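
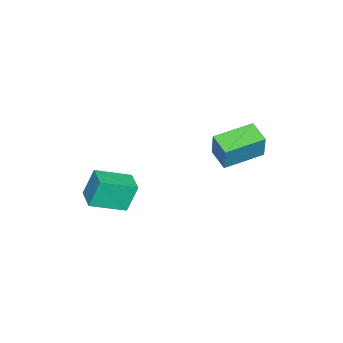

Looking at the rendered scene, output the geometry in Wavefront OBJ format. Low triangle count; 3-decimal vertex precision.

v 2.858 -5.162 0.232
v 2.504 -4.763 1.57
v 1.973 -3.795 -0.409
v 1.619 -3.396 0.928
v 3.801 -4.524 0.292
v 3.447 -4.125 1.629
v 2.916 -3.157 -0.35
v 2.562 -2.758 0.988
v -3.42 0.405 0.589
v -3.021 0.569 1.963
v -2.661 1.209 0.272
v -2.262 1.373 1.646
v -2.038 -0.993 0.354
v -1.639 -0.829 1.728
v -1.279 -0.189 0.037
v -0.88 -0.025 1.411
f 2 4 1
f 5 2 1
f 1 4 3
f 3 5 1
f 2 8 4
f 6 2 5
f 6 8 2
f 4 8 3
f 7 5 3
f 3 8 7
f 7 6 5
f 8 6 7
f 10 12 9
f 13 10 9
f 9 12 11
f 11 13 9
f 10 16 12
f 14 10 13
f 14 16 10
f 12 16 11
f 15 13 11
f 11 16 15
f 15 14 13
f 16 14 15



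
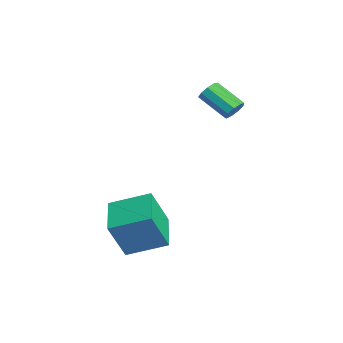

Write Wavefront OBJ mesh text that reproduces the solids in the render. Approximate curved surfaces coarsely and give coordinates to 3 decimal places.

v -2.158 1.465 1.764
v -1.924 1.644 2.229
v -2.887 0.793 3.041
v -3.122 0.615 2.576
v -2.207 1.871 2.131
v -3.171 1.021 2.943
v -2.467 1.909 1.862
v -3.431 1.059 2.674
v -2.583 1.739 1.547
v -3.546 0.889 2.359
v -2.5 1.441 1.334
v -3.463 0.591 2.146
v -2.257 1.154 1.321
v -3.22 0.304 2.133
v -1.968 1.013 1.516
v -2.931 0.162 2.328
v -1.768 1.083 1.827
v -2.731 0.233 2.639
v -1.751 1.332 2.108
v -2.714 0.482 2.92
v 0.325 -3.494 -3.059
v 0.587 -4.222 -1.389
v 0.812 -1.917 -2.447
v 1.073 -2.646 -0.777
v 2.027 -3.854 -3.483
v 2.288 -4.583 -1.813
v 2.513 -2.278 -2.871
v 2.775 -3.006 -1.201
f 2 1 5
f 2 5 3
f 3 5 6
f 3 6 4
f 5 1 7
f 5 7 6
f 6 7 8
f 6 8 4
f 7 1 9
f 7 9 8
f 8 9 10
f 8 10 4
f 9 1 11
f 9 11 10
f 10 11 12
f 10 12 4
f 11 1 13
f 11 13 12
f 12 13 14
f 12 14 4
f 13 1 15
f 13 15 14
f 14 15 16
f 14 16 4
f 15 1 17
f 15 17 16
f 16 17 18
f 16 18 4
f 17 1 19
f 17 19 18
f 18 19 20
f 18 20 4
f 19 1 2
f 19 2 20
f 20 2 3
f 20 3 4
f 22 24 21
f 25 22 21
f 21 24 23
f 23 25 21
f 22 28 24
f 26 22 25
f 26 28 22
f 24 28 23
f 27 25 23
f 23 28 27
f 27 26 25
f 28 26 27



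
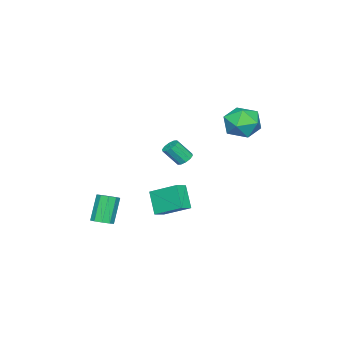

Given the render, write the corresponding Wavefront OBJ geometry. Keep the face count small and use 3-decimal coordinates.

v -3.197 -1.591 -3.261
v -2.448 -1.742 -2.963
v -3.223 0.093 -2.339
v -2.474 -0.059 -2.041
v -2.546 -0.881 -4.539
v -1.797 -1.033 -4.241
v -2.572 0.802 -3.617
v -1.823 0.651 -3.319
v -2.55 4.189 2.519
v -1.995 3.793 3.453
v -4.125 3.367 3.107
v -3.57 2.971 4.041
v -3.778 4.103 3.929
v -2.805 4.611 3.565
v -3.315 2.549 2.995
v -2.342 3.057 2.631
v -2.467 2.78 3.747
v -2.754 3.74 4.324
v -3.366 3.42 2.236
v -3.653 4.38 2.813
v -1.366 1.099 0.674
v -0.934 1.404 0.703
v -0.521 0.726 1.694
v -0.954 0.421 1.666
v -1.165 1.539 0.891
v -0.753 0.861 1.883
v -1.473 1.506 0.997
v -1.061 0.828 1.988
v -1.741 1.317 0.979
v -1.328 0.639 1.971
v -1.865 1.045 0.845
v -1.453 0.367 1.837
v -1.799 0.794 0.646
v -1.386 0.116 1.637
v -1.567 0.659 0.457
v -1.155 -0.019 1.449
v -1.259 0.692 0.352
v -0.847 0.014 1.343
v -0.992 0.881 0.369
v -0.579 0.203 1.361
v -0.867 1.153 0.503
v -0.455 0.475 1.495
v 0.566 -2.887 -4.235
v 1.134 -3.008 -3.942
v 0.302 -3.114 -2.372
v -0.266 -2.993 -2.665
v 1.058 -2.57 -3.953
v 0.226 -2.676 -2.383
v 0.753 -2.28 -4.095
v -0.079 -2.386 -2.525
v 0.36 -2.275 -4.303
v -0.472 -2.38 -2.733
v 0.063 -2.556 -4.479
v -0.769 -2.661 -2.909
v 0.002 -2.992 -4.541
v -0.83 -3.097 -2.971
v 0.205 -3.379 -4.459
v -0.627 -3.484 -2.889
v 0.576 -3.536 -4.273
v -0.255 -3.642 -2.703
v 0.943 -3.39 -4.069
v 0.111 -3.495 -2.499
f 2 4 1
f 5 2 1
f 1 4 3
f 3 5 1
f 2 8 4
f 6 2 5
f 6 8 2
f 4 8 3
f 7 5 3
f 3 8 7
f 7 6 5
f 8 6 7
f 9 20 14
f 9 14 10
f 9 10 16
f 9 16 19
f 9 19 20
f 10 14 18
f 14 20 13
f 20 19 11
f 19 16 15
f 16 10 17
f 12 18 13
f 12 13 11
f 12 11 15
f 12 15 17
f 12 17 18
f 13 18 14
f 11 13 20
f 15 11 19
f 17 15 16
f 18 17 10
f 22 21 25
f 22 25 23
f 23 25 26
f 23 26 24
f 25 21 27
f 25 27 26
f 26 27 28
f 26 28 24
f 27 21 29
f 27 29 28
f 28 29 30
f 28 30 24
f 29 21 31
f 29 31 30
f 30 31 32
f 30 32 24
f 31 21 33
f 31 33 32
f 32 33 34
f 32 34 24
f 33 21 35
f 33 35 34
f 34 35 36
f 34 36 24
f 35 21 37
f 35 37 36
f 36 37 38
f 36 38 24
f 37 21 39
f 37 39 38
f 38 39 40
f 38 40 24
f 39 21 41
f 39 41 40
f 40 41 42
f 40 42 24
f 41 21 22
f 41 22 42
f 42 22 23
f 42 23 24
f 44 43 47
f 44 47 45
f 45 47 48
f 45 48 46
f 47 43 49
f 47 49 48
f 48 49 50
f 48 50 46
f 49 43 51
f 49 51 50
f 50 51 52
f 50 52 46
f 51 43 53
f 51 53 52
f 52 53 54
f 52 54 46
f 53 43 55
f 53 55 54
f 54 55 56
f 54 56 46
f 55 43 57
f 55 57 56
f 56 57 58
f 56 58 46
f 57 43 59
f 57 59 58
f 58 59 60
f 58 60 46
f 59 43 61
f 59 61 60
f 60 61 62
f 60 62 46
f 61 43 44
f 61 44 62
f 62 44 45
f 62 45 46



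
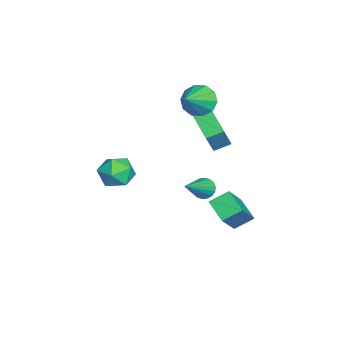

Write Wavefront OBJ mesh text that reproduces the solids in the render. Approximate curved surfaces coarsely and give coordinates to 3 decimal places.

v -3.554 0.796 -3.513
v -3.214 0.774 -3.958
v -1.966 0.084 -2.267
v -3.178 1.005 -3.872
v -3.216 1.195 -3.715
v -3.321 1.306 -3.518
v -3.472 1.315 -3.32
v -3.639 1.222 -3.16
v -3.79 1.045 -3.07
v -3.893 0.818 -3.068
v -3.929 0.587 -3.154
v -3.891 0.397 -3.311
v -3.786 0.287 -3.508
v -3.635 0.277 -3.706
v -3.468 0.37 -3.866
v -3.318 0.547 -3.956
v -3.454 0.565 2.161
v -3.08 0.29 1.461
v -2.246 0.075 2.999
v -2.934 0.782 1.538
v -2.987 1.191 1.853
v -3.218 1.361 2.286
v -3.54 1.227 2.671
v -3.829 0.839 2.861
v -3.974 0.347 2.783
v -3.921 -0.062 2.468
v -3.69 -0.232 2.036
v -3.368 -0.097 1.651
v 0.573 2.35 -2.923
v -0.262 1.75 -2.408
v 0.303 3.151 -2.428
v -0.533 2.551 -1.913
v 1.713 1.909 -1.587
v 0.877 1.309 -1.072
v 1.442 2.71 -1.092
v 0.607 2.11 -0.577
v -1.233 -2.105 -0.732
v -0.745 -2.849 -0.895
v -2.315 -2.631 -1.565
v -1.827 -3.375 -1.728
v -2.16 -3.224 -0.9
v -1.491 -2.899 -0.386
v -1.569 -2.581 -2.074
v -0.9 -2.256 -1.56
v -0.953 -3.143 -1.724
v -1.318 -3.541 -0.999
v -1.742 -1.939 -1.461
v -2.107 -2.337 -0.736
v -2.574 1.268 -0.362
v -3.786 0.641 0.158
v -2.822 1.999 -0.059
v -4.034 1.373 0.461
v -1.906 0.987 0.859
v -3.118 0.361 1.379
v -2.154 1.719 1.162
v -3.366 1.092 1.682
f 2 1 4
f 2 4 3
f 4 1 5
f 4 5 3
f 5 1 6
f 5 6 3
f 6 1 7
f 6 7 3
f 7 1 8
f 7 8 3
f 8 1 9
f 8 9 3
f 9 1 10
f 9 10 3
f 10 1 11
f 10 11 3
f 11 1 12
f 11 12 3
f 12 1 13
f 12 13 3
f 13 1 14
f 13 14 3
f 14 1 15
f 14 15 3
f 15 1 16
f 15 16 3
f 16 1 2
f 16 2 3
f 18 17 20
f 18 20 19
f 20 17 21
f 20 21 19
f 21 17 22
f 21 22 19
f 22 17 23
f 22 23 19
f 23 17 24
f 23 24 19
f 24 17 25
f 24 25 19
f 25 17 26
f 25 26 19
f 26 17 27
f 26 27 19
f 27 17 28
f 27 28 19
f 28 17 18
f 28 18 19
f 30 32 29
f 33 30 29
f 29 32 31
f 31 33 29
f 30 36 32
f 34 30 33
f 34 36 30
f 32 36 31
f 35 33 31
f 31 36 35
f 35 34 33
f 36 34 35
f 37 48 42
f 37 42 38
f 37 38 44
f 37 44 47
f 37 47 48
f 38 42 46
f 42 48 41
f 48 47 39
f 47 44 43
f 44 38 45
f 40 46 41
f 40 41 39
f 40 39 43
f 40 43 45
f 40 45 46
f 41 46 42
f 39 41 48
f 43 39 47
f 45 43 44
f 46 45 38
f 50 52 49
f 53 50 49
f 49 52 51
f 51 53 49
f 50 56 52
f 54 50 53
f 54 56 50
f 52 56 51
f 55 53 51
f 51 56 55
f 55 54 53
f 56 54 55



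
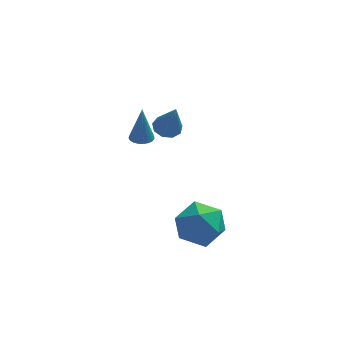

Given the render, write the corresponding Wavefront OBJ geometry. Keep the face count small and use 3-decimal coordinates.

v -0.243 2.161 1.727
v 0.036 2.634 1.693
v -0.197 2.259 3.493
v -0.181 2.706 1.695
v -0.409 2.685 1.702
v -0.608 2.572 1.713
v -0.743 2.389 1.727
v -0.793 2.166 1.741
v -0.747 1.942 1.752
v -0.614 1.756 1.759
v -0.416 1.64 1.76
v -0.189 1.614 1.756
v 0.029 1.683 1.746
v 0.2 1.834 1.733
v 0.294 2.042 1.719
v 0.296 2.27 1.707
v 0.204 2.48 1.697
v 1.94 1.001 -1.711
v 2.665 1.332 -2.675
v 1.595 -0.792 -2.585
v 2.32 -0.461 -3.549
v 2.83 -0.67 -2.426
v 3.043 0.438 -1.886
v 1.217 0.102 -3.374
v 1.43 1.21 -2.834
v 2.218 0.776 -3.703
v 3.215 0.299 -3.117
v 1.045 0.241 -2.143
v 2.042 -0.236 -1.557
v 0.973 3.981 0.946
v 1.433 4.47 1.053
v 1.307 3.299 2.634
v 1.013 4.613 1.194
v 0.575 4.46 1.219
v 0.322 4.083 1.117
v 0.374 3.658 0.935
v 0.706 3.384 0.758
v 1.163 3.389 0.67
v 1.531 3.671 0.711
v 1.637 4.098 0.862
f 2 1 4
f 2 4 3
f 4 1 5
f 4 5 3
f 5 1 6
f 5 6 3
f 6 1 7
f 6 7 3
f 7 1 8
f 7 8 3
f 8 1 9
f 8 9 3
f 9 1 10
f 9 10 3
f 10 1 11
f 10 11 3
f 11 1 12
f 11 12 3
f 12 1 13
f 12 13 3
f 13 1 14
f 13 14 3
f 14 1 15
f 14 15 3
f 15 1 16
f 15 16 3
f 16 1 17
f 16 17 3
f 17 1 2
f 17 2 3
f 18 29 23
f 18 23 19
f 18 19 25
f 18 25 28
f 18 28 29
f 19 23 27
f 23 29 22
f 29 28 20
f 28 25 24
f 25 19 26
f 21 27 22
f 21 22 20
f 21 20 24
f 21 24 26
f 21 26 27
f 22 27 23
f 20 22 29
f 24 20 28
f 26 24 25
f 27 26 19
f 31 30 33
f 31 33 32
f 33 30 34
f 33 34 32
f 34 30 35
f 34 35 32
f 35 30 36
f 35 36 32
f 36 30 37
f 36 37 32
f 37 30 38
f 37 38 32
f 38 30 39
f 38 39 32
f 39 30 40
f 39 40 32
f 40 30 31
f 40 31 32



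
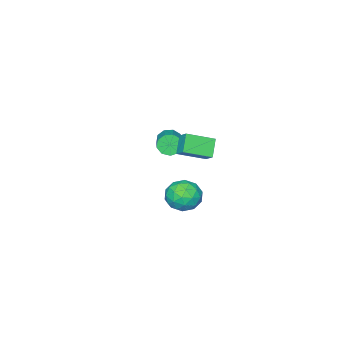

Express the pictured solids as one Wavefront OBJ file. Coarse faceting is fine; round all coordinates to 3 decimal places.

v -4.582 -3.485 0.865
v -4.115 -3.648 0.328
v -2.711 -2.298 1.138
v -3.178 -2.135 1.675
v -4.405 -3.265 0.192
v -3.001 -1.915 1.002
v -4.778 -2.985 0.371
v -3.374 -1.634 1.181
v -5.059 -2.939 0.781
v -3.655 -1.588 1.591
v -5.117 -3.149 1.231
v -3.713 -1.798 2.041
v -4.924 -3.516 1.509
v -3.52 -2.165 2.319
v -4.572 -3.869 1.486
v -3.168 -2.518 2.296
v -4.224 -4.042 1.173
v -2.82 -2.691 1.983
v -4.044 -3.955 0.715
v -2.64 -2.604 1.525
v 1.923 4.721 3.138
v 2.823 4.313 3.394
v 1.437 3.267 2.526
v 2.337 2.859 2.782
v 1.676 3.132 3.509
v 1.976 4.03 3.887
v 2.284 3.55 2.033
v 2.584 4.448 2.411
v 3.046 3.589 2.71
v 2.669 3.331 3.623
v 1.591 4.249 2.297
v 1.214 3.991 3.21
v 2.416 4.644 3.32
v 1.844 2.936 2.6
v 1.456 3.096 3.028
v 1.984 2.856 3.178
v 1.918 4.478 3.61
v 2.446 4.239 3.76
v 1.772 3.544 3.828
v 1.814 3.341 2.16
v 2.342 3.102 2.31
v 2.276 4.724 2.742
v 2.804 4.484 2.892
v 2.488 4.036 2.092
v 3.075 3.979 3.068
v 2.79 3.125 2.709
v 2.759 3.531 2.268
v 2.935 4.059 2.491
v 2.854 3.827 3.604
v 2.569 2.973 3.245
v 2.18 3.133 3.672
v 2.356 3.661 3.894
v 2.985 3.402 3.203
v 1.691 4.607 2.675
v 1.406 3.753 2.316
v 1.904 3.919 2.026
v 2.08 4.447 2.248
v 1.47 4.455 3.211
v 1.185 3.601 2.852
v 1.325 3.521 3.429
v 1.501 4.049 3.652
v 1.275 4.178 2.717
v -4.191 -0.2 2.373
v -3.963 0.472 2.91
v -3.448 0.261 1.48
v -3.219 0.933 2.018
v -2.881 -1.133 2.982
v -2.652 -0.461 3.52
v -2.137 -0.672 2.09
v -1.909 -0 2.627
f 2 1 5
f 2 5 3
f 3 5 6
f 3 6 4
f 5 1 7
f 5 7 6
f 6 7 8
f 6 8 4
f 7 1 9
f 7 9 8
f 8 9 10
f 8 10 4
f 9 1 11
f 9 11 10
f 10 11 12
f 10 12 4
f 11 1 13
f 11 13 12
f 12 13 14
f 12 14 4
f 13 1 15
f 13 15 14
f 14 15 16
f 14 16 4
f 15 1 17
f 15 17 16
f 16 17 18
f 16 18 4
f 17 1 19
f 17 19 18
f 18 19 20
f 18 20 4
f 19 1 2
f 19 2 20
f 20 2 3
f 20 3 4
f 21 58 37
f 58 32 61
f 37 61 26
f 58 61 37
f 21 37 33
f 37 26 38
f 33 38 22
f 37 38 33
f 21 33 42
f 33 22 43
f 42 43 28
f 33 43 42
f 21 42 54
f 42 28 57
f 54 57 31
f 42 57 54
f 21 54 58
f 54 31 62
f 58 62 32
f 54 62 58
f 22 38 49
f 38 26 52
f 49 52 30
f 38 52 49
f 26 61 39
f 61 32 60
f 39 60 25
f 61 60 39
f 32 62 59
f 62 31 55
f 59 55 23
f 62 55 59
f 31 57 56
f 57 28 44
f 56 44 27
f 57 44 56
f 28 43 48
f 43 22 45
f 48 45 29
f 43 45 48
f 24 50 36
f 50 30 51
f 36 51 25
f 50 51 36
f 24 36 34
f 36 25 35
f 34 35 23
f 36 35 34
f 24 34 41
f 34 23 40
f 41 40 27
f 34 40 41
f 24 41 46
f 41 27 47
f 46 47 29
f 41 47 46
f 24 46 50
f 46 29 53
f 50 53 30
f 46 53 50
f 25 51 39
f 51 30 52
f 39 52 26
f 51 52 39
f 23 35 59
f 35 25 60
f 59 60 32
f 35 60 59
f 27 40 56
f 40 23 55
f 56 55 31
f 40 55 56
f 29 47 48
f 47 27 44
f 48 44 28
f 47 44 48
f 30 53 49
f 53 29 45
f 49 45 22
f 53 45 49
f 64 66 63
f 67 64 63
f 63 66 65
f 65 67 63
f 64 70 66
f 68 64 67
f 68 70 64
f 66 70 65
f 69 67 65
f 65 70 69
f 69 68 67
f 70 68 69



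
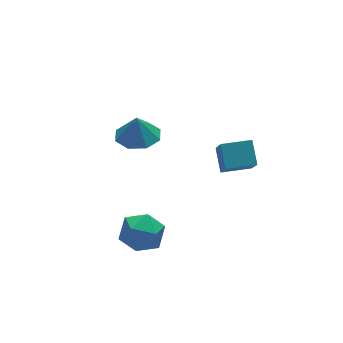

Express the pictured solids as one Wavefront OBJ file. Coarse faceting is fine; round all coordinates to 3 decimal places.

v -1.531 -0.665 2.712
v -0.963 -1.411 2.773
v -1.529 -0.575 3.788
v -0.6 -0.792 2.721
v -0.782 -0.099 2.663
v -1.403 0.263 2.634
v -2.099 0.081 2.651
v -2.462 -0.538 2.703
v -2.28 -1.231 2.761
v -1.659 -1.593 2.79
v -3.255 -2.678 0.085
v -2.35 -2.719 -0.311
v -3.53 -4.181 -0.389
v -2.625 -4.222 -0.785
v -2.734 -4.186 0.197
v -2.564 -3.257 0.49
v -3.316 -3.643 -1.19
v -3.146 -2.714 -0.897
v -2.388 -3.315 -1.099
v -2.028 -3.651 -0.242
v -3.852 -3.249 -0.458
v -3.492 -3.585 0.399
v 0.852 -3.349 1.69
v 1.14 -2.481 2.371
v 1.233 -2.38 0.296
v 1.52 -1.512 0.977
v 2.04 -3.768 1.723
v 2.327 -2.9 2.404
v 2.42 -2.799 0.329
v 2.708 -1.931 1.01
f 2 1 4
f 2 4 3
f 4 1 5
f 4 5 3
f 5 1 6
f 5 6 3
f 6 1 7
f 6 7 3
f 7 1 8
f 7 8 3
f 8 1 9
f 8 9 3
f 9 1 10
f 9 10 3
f 10 1 2
f 10 2 3
f 11 22 16
f 11 16 12
f 11 12 18
f 11 18 21
f 11 21 22
f 12 16 20
f 16 22 15
f 22 21 13
f 21 18 17
f 18 12 19
f 14 20 15
f 14 15 13
f 14 13 17
f 14 17 19
f 14 19 20
f 15 20 16
f 13 15 22
f 17 13 21
f 19 17 18
f 20 19 12
f 24 26 23
f 27 24 23
f 23 26 25
f 25 27 23
f 24 30 26
f 28 24 27
f 28 30 24
f 26 30 25
f 29 27 25
f 25 30 29
f 29 28 27
f 30 28 29



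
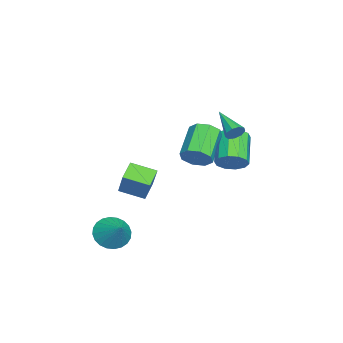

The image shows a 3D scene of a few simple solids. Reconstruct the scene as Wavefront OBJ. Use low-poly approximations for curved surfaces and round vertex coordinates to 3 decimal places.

v 2.147 -3.589 -0.833
v 1.171 -3.388 -0.28
v 2.194 -2.193 -1.258
v 1.218 -1.992 -0.705
v 3.122 -3.148 0.725
v 2.146 -2.947 1.278
v 3.169 -1.752 0.3
v 2.193 -1.551 0.853
v -2.94 1.489 -0.999
v -2.529 0.835 -0.481
v -4.249 0.657 0.657
v -4.66 1.311 0.139
v -2.423 1.346 -0.24
v -4.142 1.168 0.899
v -2.514 1.911 -0.289
v -4.233 1.733 0.85
v -2.767 2.315 -0.609
v -4.487 2.137 0.529
v -3.087 2.404 -1.078
v -4.807 2.226 0.06
v -3.351 2.143 -1.517
v -5.071 1.965 -0.379
v -3.458 1.632 -1.759
v -5.177 1.454 -0.62
v -3.367 1.067 -1.71
v -5.086 0.889 -0.571
v -3.113 0.663 -1.389
v -4.833 0.485 -0.251
v -2.793 0.574 -0.92
v -4.513 0.396 0.218
v 0.879 0.205 1.233
v 1.248 -0.19 1.94
v -0.571 -0.001 2.994
v -0.939 0.395 2.287
v 1.324 0.487 1.951
v -0.494 0.676 3.004
v 1.14 0.999 1.541
v -0.678 1.188 2.595
v 0.803 1.046 0.951
v -1.015 1.235 2.005
v 0.511 0.601 0.526
v -1.308 0.79 1.58
v 0.434 -0.076 0.516
v -1.384 0.113 1.569
v 0.618 -0.588 0.925
v -1.2 -0.399 1.979
v 0.955 -0.635 1.515
v -0.863 -0.446 2.569
v 0.547 2.142 3.059
v 0.89 2.026 3.499
v -0.807 1.098 3.841
v 0.684 2.349 3.572
v 0.414 2.574 3.405
v 0.206 2.598 3.076
v 0.157 2.408 2.739
v 0.292 2.093 2.552
v 0.545 1.801 2.602
v 0.8 1.669 2.866
v 0.936 1.757 3.22
v 1.963 -3.988 -4.109
v 2.597 -3.742 -4.909
v 3.037 -3.252 -3.031
v 2.356 -3.411 -4.894
v 2.054 -3.169 -4.759
v 1.739 -3.05 -4.526
v 1.458 -3.075 -4.229
v 1.254 -3.239 -3.913
v 1.157 -3.516 -3.628
v 1.184 -3.866 -3.416
v 1.329 -4.234 -3.309
v 1.57 -4.564 -3.324
v 1.872 -4.807 -3.459
v 2.187 -4.925 -3.692
v 2.468 -4.901 -3.989
v 2.672 -4.737 -4.304
v 2.769 -4.459 -4.59
v 2.742 -4.11 -4.802
f 2 4 1
f 5 2 1
f 1 4 3
f 3 5 1
f 2 8 4
f 6 2 5
f 6 8 2
f 4 8 3
f 7 5 3
f 3 8 7
f 7 6 5
f 8 6 7
f 10 9 13
f 10 13 11
f 11 13 14
f 11 14 12
f 13 9 15
f 13 15 14
f 14 15 16
f 14 16 12
f 15 9 17
f 15 17 16
f 16 17 18
f 16 18 12
f 17 9 19
f 17 19 18
f 18 19 20
f 18 20 12
f 19 9 21
f 19 21 20
f 20 21 22
f 20 22 12
f 21 9 23
f 21 23 22
f 22 23 24
f 22 24 12
f 23 9 25
f 23 25 24
f 24 25 26
f 24 26 12
f 25 9 27
f 25 27 26
f 26 27 28
f 26 28 12
f 27 9 29
f 27 29 28
f 28 29 30
f 28 30 12
f 29 9 10
f 29 10 30
f 30 10 11
f 30 11 12
f 32 31 35
f 32 35 33
f 33 35 36
f 33 36 34
f 35 31 37
f 35 37 36
f 36 37 38
f 36 38 34
f 37 31 39
f 37 39 38
f 38 39 40
f 38 40 34
f 39 31 41
f 39 41 40
f 40 41 42
f 40 42 34
f 41 31 43
f 41 43 42
f 42 43 44
f 42 44 34
f 43 31 45
f 43 45 44
f 44 45 46
f 44 46 34
f 45 31 47
f 45 47 46
f 46 47 48
f 46 48 34
f 47 31 32
f 47 32 48
f 48 32 33
f 48 33 34
f 50 49 52
f 50 52 51
f 52 49 53
f 52 53 51
f 53 49 54
f 53 54 51
f 54 49 55
f 54 55 51
f 55 49 56
f 55 56 51
f 56 49 57
f 56 57 51
f 57 49 58
f 57 58 51
f 58 49 59
f 58 59 51
f 59 49 50
f 59 50 51
f 61 60 63
f 61 63 62
f 63 60 64
f 63 64 62
f 64 60 65
f 64 65 62
f 65 60 66
f 65 66 62
f 66 60 67
f 66 67 62
f 67 60 68
f 67 68 62
f 68 60 69
f 68 69 62
f 69 60 70
f 69 70 62
f 70 60 71
f 70 71 62
f 71 60 72
f 71 72 62
f 72 60 73
f 72 73 62
f 73 60 74
f 73 74 62
f 74 60 75
f 74 75 62
f 75 60 76
f 75 76 62
f 76 60 77
f 76 77 62
f 77 60 61
f 77 61 62



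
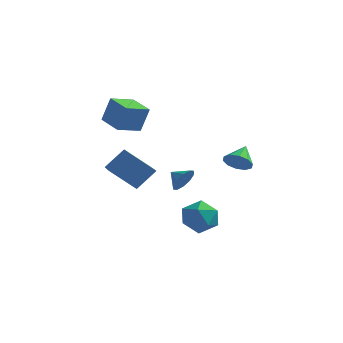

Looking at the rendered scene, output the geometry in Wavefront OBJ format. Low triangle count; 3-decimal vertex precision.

v -2.491 -3.676 -1.467
v -3.992 -4.164 -0.067
v -3.422 -2.173 -1.941
v -4.923 -2.662 -0.54
v -1.657 -2.778 -0.26
v -3.158 -3.267 1.141
v -2.588 -1.276 -0.733
v -4.089 -1.764 0.667
v 0.022 -2.779 -0.722
v 0.438 -2.249 -0.126
v -0.862 -2.541 -0.318
v 0.316 -1.942 -0.573
v 0.082 -1.955 -1.078
v -0.175 -2.283 -1.446
v -0.357 -2.801 -1.538
v -0.394 -3.31 -1.318
v -0.273 -3.617 -0.87
v -0.039 -3.604 -0.366
v 0.218 -3.276 0.003
v 0.4 -2.758 0.094
v -3.594 -3.813 3.101
v -3.142 -3.547 4.739
v -5.011 -2.831 3.333
v -4.559 -2.565 4.971
v -2.741 -2.475 2.649
v -2.289 -2.209 4.287
v -4.158 -1.493 2.881
v -3.706 -1.227 4.519
v 1.468 -1.731 -3.3
v 2.071 -2.728 -2.816
v 0.049 -2.972 -4.084
v 0.652 -3.969 -3.6
v 0.074 -3.149 -2.835
v 0.951 -2.382 -2.351
v 1.169 -3.318 -4.549
v 2.046 -2.551 -4.065
v 1.887 -3.708 -3.588
v 1.21 -3.604 -2.528
v 0.91 -2.096 -4.372
v 0.233 -1.992 -3.312
v 3.155 -2.455 1.063
v 4.055 -2.48 1.069
v 3.185 -1.205 1.857
v 3.893 -2.191 0.621
v 3.45 -2.004 0.342
v 2.894 -1.988 0.339
v 2.438 -2.151 0.612
v 2.255 -2.429 1.058
v 2.416 -2.718 1.505
v 2.86 -2.905 1.784
v 3.416 -2.921 1.788
v 3.872 -2.758 1.514
f 2 4 1
f 5 2 1
f 1 4 3
f 3 5 1
f 2 8 4
f 6 2 5
f 6 8 2
f 4 8 3
f 7 5 3
f 3 8 7
f 7 6 5
f 8 6 7
f 10 9 12
f 10 12 11
f 12 9 13
f 12 13 11
f 13 9 14
f 13 14 11
f 14 9 15
f 14 15 11
f 15 9 16
f 15 16 11
f 16 9 17
f 16 17 11
f 17 9 18
f 17 18 11
f 18 9 19
f 18 19 11
f 19 9 20
f 19 20 11
f 20 9 10
f 20 10 11
f 22 24 21
f 25 22 21
f 21 24 23
f 23 25 21
f 22 28 24
f 26 22 25
f 26 28 22
f 24 28 23
f 27 25 23
f 23 28 27
f 27 26 25
f 28 26 27
f 29 40 34
f 29 34 30
f 29 30 36
f 29 36 39
f 29 39 40
f 30 34 38
f 34 40 33
f 40 39 31
f 39 36 35
f 36 30 37
f 32 38 33
f 32 33 31
f 32 31 35
f 32 35 37
f 32 37 38
f 33 38 34
f 31 33 40
f 35 31 39
f 37 35 36
f 38 37 30
f 42 41 44
f 42 44 43
f 44 41 45
f 44 45 43
f 45 41 46
f 45 46 43
f 46 41 47
f 46 47 43
f 47 41 48
f 47 48 43
f 48 41 49
f 48 49 43
f 49 41 50
f 49 50 43
f 50 41 51
f 50 51 43
f 51 41 52
f 51 52 43
f 52 41 42
f 52 42 43



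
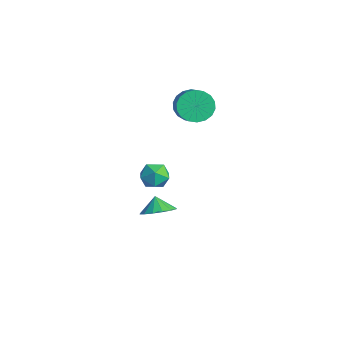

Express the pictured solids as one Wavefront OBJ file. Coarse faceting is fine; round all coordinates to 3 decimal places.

v 2.316 -2.761 0.674
v 2.751 -2.13 1.173
v 2.909 -3.83 1.507
v 3.344 -3.199 2.006
v 2.434 -3.274 2.057
v 2.068 -2.613 1.542
v 3.592 -3.347 1.138
v 3.226 -2.686 0.623
v 3.541 -2.493 1.46
v 2.825 -2.447 2.028
v 2.835 -3.513 0.652
v 2.119 -3.467 1.22
v 0.061 -1.485 -4.106
v 0.874 -1.077 -3.582
v -0.521 -1.395 -3.274
v 0.622 -0.65 -3.805
v 0.22 -0.447 -4.108
v -0.225 -0.522 -4.411
v -0.593 -0.855 -4.633
v -0.786 -1.357 -4.713
v -0.752 -1.893 -4.631
v -0.5 -2.32 -4.408
v -0.097 -2.523 -4.104
v 0.348 -2.448 -3.801
v 0.716 -2.115 -3.58
v 0.909 -1.614 -3.5
v -1.615 1.384 2.652
v -0.995 1.645 1.82
v 0.095 1.337 2.536
v -0.525 1.076 3.368
v -1.034 2.056 2.056
v 0.056 1.749 2.772
v -1.188 2.335 2.41
v -0.098 2.027 3.126
v -1.427 2.425 2.812
v -0.336 2.117 3.528
v -1.703 2.309 3.183
v -0.612 2.001 3.899
v -1.961 2.01 3.448
v -0.871 1.702 4.164
v -2.151 1.586 3.556
v -1.061 1.279 4.271
v -2.235 1.123 3.484
v -1.145 0.815 4.2
v -2.196 0.711 3.248
v -1.106 0.404 3.964
v -2.042 0.433 2.894
v -0.952 0.125 3.61
v -1.804 0.343 2.492
v -0.713 0.035 3.208
v -1.528 0.459 2.121
v -0.437 0.151 2.837
v -1.269 0.758 1.856
v -0.179 0.45 2.572
v -1.079 1.181 1.749
v 0.011 0.874 2.464
f 1 12 6
f 1 6 2
f 1 2 8
f 1 8 11
f 1 11 12
f 2 6 10
f 6 12 5
f 12 11 3
f 11 8 7
f 8 2 9
f 4 10 5
f 4 5 3
f 4 3 7
f 4 7 9
f 4 9 10
f 5 10 6
f 3 5 12
f 7 3 11
f 9 7 8
f 10 9 2
f 14 13 16
f 14 16 15
f 16 13 17
f 16 17 15
f 17 13 18
f 17 18 15
f 18 13 19
f 18 19 15
f 19 13 20
f 19 20 15
f 20 13 21
f 20 21 15
f 21 13 22
f 21 22 15
f 22 13 23
f 22 23 15
f 23 13 24
f 23 24 15
f 24 13 25
f 24 25 15
f 25 13 26
f 25 26 15
f 26 13 14
f 26 14 15
f 28 27 31
f 28 31 29
f 29 31 32
f 29 32 30
f 31 27 33
f 31 33 32
f 32 33 34
f 32 34 30
f 33 27 35
f 33 35 34
f 34 35 36
f 34 36 30
f 35 27 37
f 35 37 36
f 36 37 38
f 36 38 30
f 37 27 39
f 37 39 38
f 38 39 40
f 38 40 30
f 39 27 41
f 39 41 40
f 40 41 42
f 40 42 30
f 41 27 43
f 41 43 42
f 42 43 44
f 42 44 30
f 43 27 45
f 43 45 44
f 44 45 46
f 44 46 30
f 45 27 47
f 45 47 46
f 46 47 48
f 46 48 30
f 47 27 49
f 47 49 48
f 48 49 50
f 48 50 30
f 49 27 51
f 49 51 50
f 50 51 52
f 50 52 30
f 51 27 53
f 51 53 52
f 52 53 54
f 52 54 30
f 53 27 55
f 53 55 54
f 54 55 56
f 54 56 30
f 55 27 28
f 55 28 56
f 56 28 29
f 56 29 30



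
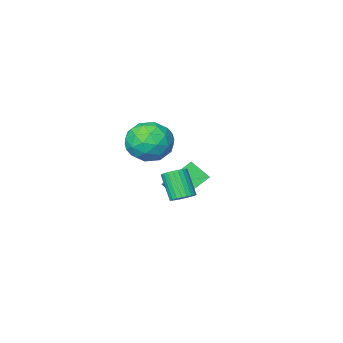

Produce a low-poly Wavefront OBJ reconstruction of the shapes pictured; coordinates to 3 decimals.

v 2.086 0.647 2.56
v 2.776 1.529 2.376
v 3.464 -0.509 2.184
v 4.154 0.373 2
v 3.786 0.15 3.051
v 2.934 0.865 3.283
v 3.306 0.155 1.277
v 2.454 0.87 1.509
v 3.53 1.226 1.583
v 3.827 1.222 2.679
v 2.413 -0.202 1.881
v 2.71 -0.206 2.977
v 2.31 1.19 2.501
v 3.93 -0.17 2.059
v 3.713 -0.301 2.677
v 4.119 0.218 2.568
v 2.403 0.799 3.034
v 2.809 1.318 2.926
v 3.402 0.507 3.322
v 3.431 -0.298 1.634
v 3.837 0.221 1.526
v 2.121 0.802 1.992
v 2.527 1.321 1.883
v 2.838 0.513 1.238
v 3.159 1.53 1.927
v 3.969 0.85 1.706
v 3.47 0.722 1.281
v 2.97 1.142 1.417
v 3.333 1.528 2.571
v 4.143 0.848 2.35
v 3.927 0.717 2.967
v 3.426 1.137 3.104
v 3.777 1.349 2.105
v 2.097 0.172 2.21
v 2.907 -0.508 1.989
v 2.814 -0.117 1.456
v 2.313 0.303 1.593
v 2.271 0.17 2.854
v 3.081 -0.51 2.633
v 3.27 -0.122 3.143
v 2.77 0.298 3.279
v 2.463 -0.329 2.455
v -2.003 -3.222 -2.953
v -1.484 -3.994 -2.179
v -1.163 -1.639 -1.937
v -0.644 -2.411 -1.163
v -0.576 -3.309 -3.997
v -0.057 -4.081 -3.223
v 0.264 -1.726 -2.981
v 0.783 -2.498 -2.207
v 2.358 2.029 -0.605
v 2.931 1.949 -0.645
v 2.895 1.112 0.526
v 2.322 1.191 0.565
v 2.921 2.133 -0.514
v 2.885 1.296 0.657
v 2.825 2.301 -0.396
v 2.789 1.464 0.775
v 2.658 2.428 -0.311
v 2.622 1.591 0.86
v 2.446 2.494 -0.27
v 2.41 1.656 0.901
v 2.22 2.489 -0.281
v 2.184 1.651 0.89
v 2.015 2.414 -0.341
v 1.979 1.576 0.83
v 1.862 2.28 -0.441
v 1.826 1.443 0.73
v 1.785 2.108 -0.566
v 1.749 1.271 0.605
v 1.795 1.924 -0.697
v 1.759 1.087 0.474
v 1.891 1.756 -0.815
v 1.855 0.919 0.356
v 2.058 1.629 -0.9
v 2.022 0.792 0.271
v 2.27 1.564 -0.941
v 2.234 0.726 0.23
v 2.496 1.569 -0.93
v 2.46 0.731 0.241
v 2.701 1.644 -0.87
v 2.665 0.806 0.301
v 2.854 1.777 -0.77
v 2.818 0.94 0.401
f 1 38 17
f 38 12 41
f 17 41 6
f 38 41 17
f 1 17 13
f 17 6 18
f 13 18 2
f 17 18 13
f 1 13 22
f 13 2 23
f 22 23 8
f 13 23 22
f 1 22 34
f 22 8 37
f 34 37 11
f 22 37 34
f 1 34 38
f 34 11 42
f 38 42 12
f 34 42 38
f 2 18 29
f 18 6 32
f 29 32 10
f 18 32 29
f 6 41 19
f 41 12 40
f 19 40 5
f 41 40 19
f 12 42 39
f 42 11 35
f 39 35 3
f 42 35 39
f 11 37 36
f 37 8 24
f 36 24 7
f 37 24 36
f 8 23 28
f 23 2 25
f 28 25 9
f 23 25 28
f 4 30 16
f 30 10 31
f 16 31 5
f 30 31 16
f 4 16 14
f 16 5 15
f 14 15 3
f 16 15 14
f 4 14 21
f 14 3 20
f 21 20 7
f 14 20 21
f 4 21 26
f 21 7 27
f 26 27 9
f 21 27 26
f 4 26 30
f 26 9 33
f 30 33 10
f 26 33 30
f 5 31 19
f 31 10 32
f 19 32 6
f 31 32 19
f 3 15 39
f 15 5 40
f 39 40 12
f 15 40 39
f 7 20 36
f 20 3 35
f 36 35 11
f 20 35 36
f 9 27 28
f 27 7 24
f 28 24 8
f 27 24 28
f 10 33 29
f 33 9 25
f 29 25 2
f 33 25 29
f 44 46 43
f 47 44 43
f 43 46 45
f 45 47 43
f 44 50 46
f 48 44 47
f 48 50 44
f 46 50 45
f 49 47 45
f 45 50 49
f 49 48 47
f 50 48 49
f 52 51 55
f 52 55 53
f 53 55 56
f 53 56 54
f 55 51 57
f 55 57 56
f 56 57 58
f 56 58 54
f 57 51 59
f 57 59 58
f 58 59 60
f 58 60 54
f 59 51 61
f 59 61 60
f 60 61 62
f 60 62 54
f 61 51 63
f 61 63 62
f 62 63 64
f 62 64 54
f 63 51 65
f 63 65 64
f 64 65 66
f 64 66 54
f 65 51 67
f 65 67 66
f 66 67 68
f 66 68 54
f 67 51 69
f 67 69 68
f 68 69 70
f 68 70 54
f 69 51 71
f 69 71 70
f 70 71 72
f 70 72 54
f 71 51 73
f 71 73 72
f 72 73 74
f 72 74 54
f 73 51 75
f 73 75 74
f 74 75 76
f 74 76 54
f 75 51 77
f 75 77 76
f 76 77 78
f 76 78 54
f 77 51 79
f 77 79 78
f 78 79 80
f 78 80 54
f 79 51 81
f 79 81 80
f 80 81 82
f 80 82 54
f 81 51 83
f 81 83 82
f 82 83 84
f 82 84 54
f 83 51 52
f 83 52 84
f 84 52 53
f 84 53 54



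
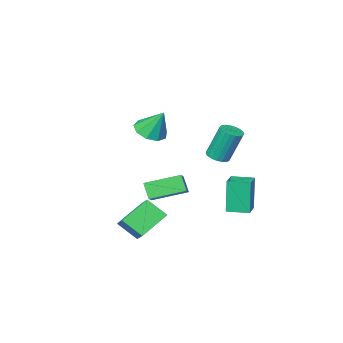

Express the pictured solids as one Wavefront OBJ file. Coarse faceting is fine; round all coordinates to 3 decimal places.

v -2.188 -1.615 0.581
v -1.598 -1.868 0.804
v -2.121 -1.358 2.763
v -2.712 -1.105 2.539
v -1.531 -1.598 0.752
v -2.054 -1.088 2.71
v -1.577 -1.332 0.671
v -2.1 -0.822 2.629
v -1.729 -1.114 0.573
v -2.252 -0.604 2.531
v -1.96 -0.983 0.477
v -2.483 -0.473 2.435
v -2.231 -0.961 0.399
v -2.754 -0.451 2.357
v -2.495 -1.052 0.353
v -3.018 -0.542 2.311
v -2.705 -1.241 0.345
v -3.228 -0.731 2.304
v -2.826 -1.494 0.379
v -3.35 -0.984 2.337
v -2.837 -1.768 0.447
v -3.36 -1.258 2.406
v -2.736 -2.016 0.539
v -3.259 -1.506 2.497
v -2.54 -2.194 0.638
v -3.063 -1.684 2.596
v -2.283 -2.272 0.727
v -2.806 -1.762 2.685
v -2.01 -2.237 0.79
v -2.533 -1.727 2.749
v -1.768 -2.094 0.818
v -2.291 -1.584 2.776
v -3.221 0.208 -2.831
v -3.458 -0.057 -0.772
v -2.341 1.012 -2.627
v -2.577 0.747 -0.567
v -2.363 -0.727 -2.853
v -2.599 -0.992 -0.793
v -1.482 0.077 -2.648
v -1.719 -0.188 -0.589
v 2.456 -0.995 -1.095
v 2.386 -1.577 -0.223
v 0.822 -0.024 -0.578
v 0.751 -0.605 0.293
v 3.449 0.205 -0.213
v 3.378 -0.376 0.658
v 1.814 1.177 0.303
v 1.744 0.595 1.175
v 3.204 -0.787 -1.008
v 3.571 0.232 -0.219
v 2.599 0.121 -1.9
v 2.967 1.141 -1.112
v 4.813 -0.641 -1.948
v 5.181 0.379 -1.16
v 4.209 0.268 -2.841
v 4.576 1.287 -2.052
v 1.378 -2.678 3.03
v 2.125 -3.132 3.428
v 1.062 -1.902 4.51
v 2.32 -2.56 3.17
v 2.075 -2.044 2.847
v 1.504 -1.824 2.609
v 0.873 -2.004 2.569
v 0.479 -2.499 2.745
v 0.506 -3.078 3.054
v 0.94 -3.469 3.352
v 1.58 -3.491 3.5
f 2 1 5
f 2 5 3
f 3 5 6
f 3 6 4
f 5 1 7
f 5 7 6
f 6 7 8
f 6 8 4
f 7 1 9
f 7 9 8
f 8 9 10
f 8 10 4
f 9 1 11
f 9 11 10
f 10 11 12
f 10 12 4
f 11 1 13
f 11 13 12
f 12 13 14
f 12 14 4
f 13 1 15
f 13 15 14
f 14 15 16
f 14 16 4
f 15 1 17
f 15 17 16
f 16 17 18
f 16 18 4
f 17 1 19
f 17 19 18
f 18 19 20
f 18 20 4
f 19 1 21
f 19 21 20
f 20 21 22
f 20 22 4
f 21 1 23
f 21 23 22
f 22 23 24
f 22 24 4
f 23 1 25
f 23 25 24
f 24 25 26
f 24 26 4
f 25 1 27
f 25 27 26
f 26 27 28
f 26 28 4
f 27 1 29
f 27 29 28
f 28 29 30
f 28 30 4
f 29 1 31
f 29 31 30
f 30 31 32
f 30 32 4
f 31 1 2
f 31 2 32
f 32 2 3
f 32 3 4
f 34 36 33
f 37 34 33
f 33 36 35
f 35 37 33
f 34 40 36
f 38 34 37
f 38 40 34
f 36 40 35
f 39 37 35
f 35 40 39
f 39 38 37
f 40 38 39
f 42 44 41
f 45 42 41
f 41 44 43
f 43 45 41
f 42 48 44
f 46 42 45
f 46 48 42
f 44 48 43
f 47 45 43
f 43 48 47
f 47 46 45
f 48 46 47
f 50 52 49
f 53 50 49
f 49 52 51
f 51 53 49
f 50 56 52
f 54 50 53
f 54 56 50
f 52 56 51
f 55 53 51
f 51 56 55
f 55 54 53
f 56 54 55
f 58 57 60
f 58 60 59
f 60 57 61
f 60 61 59
f 61 57 62
f 61 62 59
f 62 57 63
f 62 63 59
f 63 57 64
f 63 64 59
f 64 57 65
f 64 65 59
f 65 57 66
f 65 66 59
f 66 57 67
f 66 67 59
f 67 57 58
f 67 58 59



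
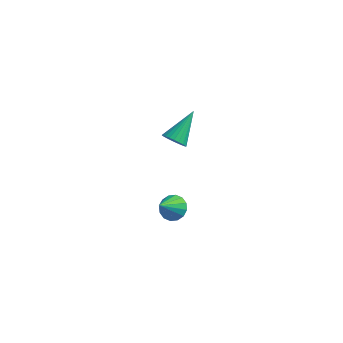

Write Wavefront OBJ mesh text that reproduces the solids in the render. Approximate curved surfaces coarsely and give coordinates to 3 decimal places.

v -0.076 2.977 -2.475
v 0.557 2.985 -2.694
v 0.296 4.523 -1.345
v 0.44 3.141 -2.869
v 0.245 3.272 -2.984
v 0.001 3.358 -3.021
v -0.255 3.386 -2.975
v -0.483 3.351 -2.853
v -0.65 3.26 -2.673
v -0.729 3.126 -2.463
v -0.709 2.969 -2.255
v -0.592 2.813 -2.08
v -0.397 2.683 -1.966
v -0.153 2.597 -1.928
v 0.103 2.569 -1.974
v 0.332 2.603 -2.097
v 0.498 2.694 -2.276
v 0.577 2.828 -2.486
v 2.114 -2.281 -1.927
v 2.666 -2.04 -1.571
v 1.866 -3.299 -0.853
v 2.385 -1.845 -1.452
v 2.031 -1.767 -1.459
v 1.699 -1.827 -1.592
v 1.479 -2.009 -1.815
v 1.428 -2.263 -2.068
v 1.561 -2.523 -2.283
v 1.842 -2.718 -2.403
v 2.196 -2.795 -2.395
v 2.528 -2.736 -2.262
v 2.748 -2.554 -2.039
v 2.799 -2.299 -1.787
f 2 1 4
f 2 4 3
f 4 1 5
f 4 5 3
f 5 1 6
f 5 6 3
f 6 1 7
f 6 7 3
f 7 1 8
f 7 8 3
f 8 1 9
f 8 9 3
f 9 1 10
f 9 10 3
f 10 1 11
f 10 11 3
f 11 1 12
f 11 12 3
f 12 1 13
f 12 13 3
f 13 1 14
f 13 14 3
f 14 1 15
f 14 15 3
f 15 1 16
f 15 16 3
f 16 1 17
f 16 17 3
f 17 1 18
f 17 18 3
f 18 1 2
f 18 2 3
f 20 19 22
f 20 22 21
f 22 19 23
f 22 23 21
f 23 19 24
f 23 24 21
f 24 19 25
f 24 25 21
f 25 19 26
f 25 26 21
f 26 19 27
f 26 27 21
f 27 19 28
f 27 28 21
f 28 19 29
f 28 29 21
f 29 19 30
f 29 30 21
f 30 19 31
f 30 31 21
f 31 19 32
f 31 32 21
f 32 19 20
f 32 20 21



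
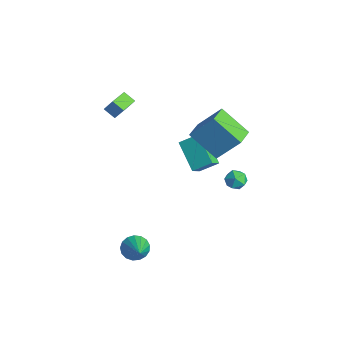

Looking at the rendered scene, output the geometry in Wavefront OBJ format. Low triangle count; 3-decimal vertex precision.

v 2.504 3.083 0.293
v 3.086 3.233 -0.075
v 2.814 1.987 0.335
v 3.396 2.137 -0.033
v 3.328 2.37 0.629
v 3.136 3.047 0.602
v 2.764 2.173 -0.342
v 2.572 2.85 -0.369
v 3.246 2.671 -0.468
v 3.595 2.793 0.132
v 2.305 2.427 0.128
v 2.654 2.549 0.728
v -2.216 2.207 -0.667
v -1.741 3.162 0.041
v -0.521 2.204 -1.802
v -0.046 3.159 -1.095
v -1.814 1.561 -0.065
v -1.339 2.516 0.642
v -0.119 1.558 -1.201
v 0.356 2.513 -0.493
v -0.257 1.426 1.866
v 0.467 2.509 3.37
v -1.246 2.441 1.612
v -0.522 3.524 3.117
v 1.082 2.396 0.523
v 1.806 3.479 2.028
v 0.093 3.411 0.27
v 0.817 4.494 1.774
v 2.552 -3.146 -3.737
v 2.908 -3.464 -4.379
v 4.128 -3.594 -2.643
v 3.017 -3.097 -4.386
v 3.019 -2.741 -4.245
v 2.915 -2.478 -3.987
v 2.727 -2.369 -3.671
v 2.5 -2.437 -3.371
v 2.284 -2.668 -3.155
v 2.13 -3.008 -3.072
v 2.072 -3.38 -3.141
v 2.125 -3.699 -3.347
v 2.275 -3.891 -3.642
v 2.489 -3.912 -3.959
v 2.717 -3.758 -4.225
v -1.883 -2.205 3.411
v -2.467 -2.574 3.852
v -2.628 -1.185 3.278
v -3.212 -1.554 3.72
v -1.528 -1.846 4.18
v -2.112 -2.215 4.622
v -2.273 -0.826 4.048
v -2.857 -1.195 4.489
f 1 12 6
f 1 6 2
f 1 2 8
f 1 8 11
f 1 11 12
f 2 6 10
f 6 12 5
f 12 11 3
f 11 8 7
f 8 2 9
f 4 10 5
f 4 5 3
f 4 3 7
f 4 7 9
f 4 9 10
f 5 10 6
f 3 5 12
f 7 3 11
f 9 7 8
f 10 9 2
f 14 16 13
f 17 14 13
f 13 16 15
f 15 17 13
f 14 20 16
f 18 14 17
f 18 20 14
f 16 20 15
f 19 17 15
f 15 20 19
f 19 18 17
f 20 18 19
f 22 24 21
f 25 22 21
f 21 24 23
f 23 25 21
f 22 28 24
f 26 22 25
f 26 28 22
f 24 28 23
f 27 25 23
f 23 28 27
f 27 26 25
f 28 26 27
f 30 29 32
f 30 32 31
f 32 29 33
f 32 33 31
f 33 29 34
f 33 34 31
f 34 29 35
f 34 35 31
f 35 29 36
f 35 36 31
f 36 29 37
f 36 37 31
f 37 29 38
f 37 38 31
f 38 29 39
f 38 39 31
f 39 29 40
f 39 40 31
f 40 29 41
f 40 41 31
f 41 29 42
f 41 42 31
f 42 29 43
f 42 43 31
f 43 29 30
f 43 30 31
f 45 47 44
f 48 45 44
f 44 47 46
f 46 48 44
f 45 51 47
f 49 45 48
f 49 51 45
f 47 51 46
f 50 48 46
f 46 51 50
f 50 49 48
f 51 49 50



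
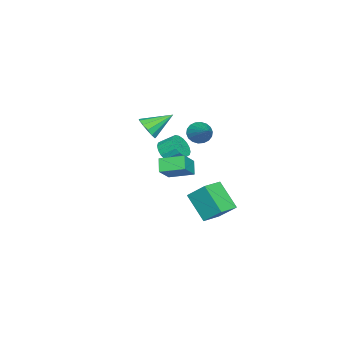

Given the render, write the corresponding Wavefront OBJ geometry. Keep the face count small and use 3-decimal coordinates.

v 2.819 0.766 0.008
v 3.838 0.67 0.933
v 2.563 2.181 0.437
v 3.582 2.085 1.362
v 3.438 1.075 -0.642
v 4.457 0.979 0.283
v 3.182 2.49 -0.213
v 4.201 2.394 0.712
v 0.714 -1.538 1.226
v 1.295 -1.538 1.819
v -0.234 -0.382 2.154
v 1.413 -1.199 1.518
v 1.31 -0.968 1.125
v 1.017 -0.918 0.764
v 0.628 -1.064 0.549
v 0.267 -1.361 0.549
v 0.048 -1.714 0.764
v 0.04 -2.011 1.125
v 0.246 -2.157 1.518
v 0.602 -2.107 1.819
v 0.992 -1.876 1.931
v 2.893 2.643 2.914
v 3.288 2.735 2.307
v 4.167 3.717 3.906
v 3.083 2.986 2.298
v 2.84 3.17 2.411
v 2.608 3.25 2.624
v 2.432 3.209 2.894
v 2.347 3.056 3.168
v 2.37 2.822 3.391
v 2.497 2.552 3.52
v 2.702 2.3 3.529
v 2.945 2.116 3.416
v 3.177 2.037 3.203
v 3.353 2.078 2.933
v 3.438 2.23 2.659
v 3.415 2.465 2.436
v 1.121 -0.155 -0.121
v 1.707 0.257 -0.519
v 1.545 1.088 0.103
v 0.959 0.675 0.501
v 1.407 0.34 -0.708
v 1.245 1.171 -0.087
v 1.05 0.325 -0.781
v 0.887 1.156 -0.16
v 0.707 0.215 -0.724
v 0.544 1.045 -0.102
v 0.446 0.031 -0.546
v 0.283 0.862 0.075
v 0.318 -0.189 -0.285
v 0.156 0.641 0.337
v 0.35 -0.403 0.009
v 0.188 0.428 0.631
v 0.535 -0.568 0.277
v 0.373 0.263 0.899
v 0.835 -0.651 0.467
v 0.673 0.18 1.088
v 1.193 -0.636 0.54
v 1.03 0.195 1.161
v 1.536 -0.525 0.482
v 1.373 0.305 1.104
v 1.797 -0.342 0.305
v 1.634 0.489 0.926
v 1.924 -0.121 0.043
v 1.762 0.709 0.665
v 1.892 0.092 -0.251
v 1.73 0.923 0.371
v -0.094 2.534 -5.33
v -0.727 1.222 -3.902
v 0.04 3.671 -4.227
v -0.594 2.359 -2.799
v 1.194 2.161 -5.101
v 0.56 0.849 -3.673
v 1.327 3.298 -3.998
v 0.694 1.986 -2.57
f 2 4 1
f 5 2 1
f 1 4 3
f 3 5 1
f 2 8 4
f 6 2 5
f 6 8 2
f 4 8 3
f 7 5 3
f 3 8 7
f 7 6 5
f 8 6 7
f 10 9 12
f 10 12 11
f 12 9 13
f 12 13 11
f 13 9 14
f 13 14 11
f 14 9 15
f 14 15 11
f 15 9 16
f 15 16 11
f 16 9 17
f 16 17 11
f 17 9 18
f 17 18 11
f 18 9 19
f 18 19 11
f 19 9 20
f 19 20 11
f 20 9 21
f 20 21 11
f 21 9 10
f 21 10 11
f 23 22 25
f 23 25 24
f 25 22 26
f 25 26 24
f 26 22 27
f 26 27 24
f 27 22 28
f 27 28 24
f 28 22 29
f 28 29 24
f 29 22 30
f 29 30 24
f 30 22 31
f 30 31 24
f 31 22 32
f 31 32 24
f 32 22 33
f 32 33 24
f 33 22 34
f 33 34 24
f 34 22 35
f 34 35 24
f 35 22 36
f 35 36 24
f 36 22 37
f 36 37 24
f 37 22 23
f 37 23 24
f 39 38 42
f 39 42 40
f 40 42 43
f 40 43 41
f 42 38 44
f 42 44 43
f 43 44 45
f 43 45 41
f 44 38 46
f 44 46 45
f 45 46 47
f 45 47 41
f 46 38 48
f 46 48 47
f 47 48 49
f 47 49 41
f 48 38 50
f 48 50 49
f 49 50 51
f 49 51 41
f 50 38 52
f 50 52 51
f 51 52 53
f 51 53 41
f 52 38 54
f 52 54 53
f 53 54 55
f 53 55 41
f 54 38 56
f 54 56 55
f 55 56 57
f 55 57 41
f 56 38 58
f 56 58 57
f 57 58 59
f 57 59 41
f 58 38 60
f 58 60 59
f 59 60 61
f 59 61 41
f 60 38 62
f 60 62 61
f 61 62 63
f 61 63 41
f 62 38 64
f 62 64 63
f 63 64 65
f 63 65 41
f 64 38 66
f 64 66 65
f 65 66 67
f 65 67 41
f 66 38 39
f 66 39 67
f 67 39 40
f 67 40 41
f 69 71 68
f 72 69 68
f 68 71 70
f 70 72 68
f 69 75 71
f 73 69 72
f 73 75 69
f 71 75 70
f 74 72 70
f 70 75 74
f 74 73 72
f 75 73 74



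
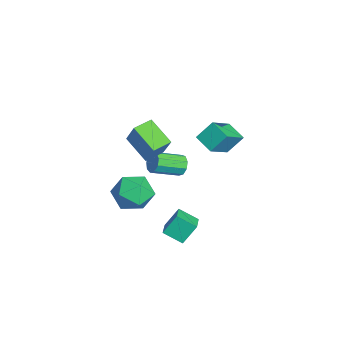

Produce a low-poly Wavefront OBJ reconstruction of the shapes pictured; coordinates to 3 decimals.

v 1.572 2.57 3.964
v 1.461 3.322 4.84
v 0.566 3.448 3.083
v 0.455 4.2 3.959
v 2.405 3.14 3.581
v 2.294 3.892 4.457
v 1.399 4.018 2.7
v 1.288 4.77 3.576
v -2.14 0.455 1.862
v -1.324 0.768 3.19
v -1.072 1.287 1.009
v -0.256 1.601 2.337
v -1.584 -0.401 1.723
v -0.768 -0.087 3.051
v -0.516 0.432 0.87
v 0.3 0.745 2.198
v -2.907 2.311 -1.392
v -2.615 2.588 -0.92
v -2.24 1.165 -0.317
v -2.533 0.889 -0.788
v -3.022 2.523 -0.82
v -2.648 1.101 -0.217
v -3.375 2.359 -0.988
v -3.001 0.937 -0.385
v -3.51 2.173 -1.344
v -3.135 0.75 -0.741
v -3.362 2.051 -1.723
v -2.988 0.628 -1.12
v -3.002 2.051 -1.946
v -2.627 0.629 -1.343
v -2.597 2.173 -1.91
v -2.223 0.75 -1.307
v -2.338 2.36 -1.632
v -1.963 0.937 -1.028
v -2.344 2.523 -1.24
v -1.97 1.101 -0.637
v -1.865 0.471 -1.312
v -1.02 0.908 -1.951
v -1.54 -1.208 -2.029
v -0.695 -0.771 -2.668
v -0.575 -0.843 -1.531
v -0.775 0.195 -1.088
v -1.785 -0.495 -2.892
v -1.985 0.543 -2.449
v -0.97 0.311 -2.928
v -0.222 0.096 -2.087
v -2.338 -0.396 -1.893
v -1.59 -0.611 -1.052
v 2.683 1.053 -1.223
v 2.489 1.709 -0.274
v 3.008 1.93 -1.763
v 2.814 2.586 -0.813
v 3.726 0.874 -0.887
v 3.532 1.53 0.063
v 4.051 1.751 -1.426
v 3.857 2.407 -0.477
f 2 4 1
f 5 2 1
f 1 4 3
f 3 5 1
f 2 8 4
f 6 2 5
f 6 8 2
f 4 8 3
f 7 5 3
f 3 8 7
f 7 6 5
f 8 6 7
f 10 12 9
f 13 10 9
f 9 12 11
f 11 13 9
f 10 16 12
f 14 10 13
f 14 16 10
f 12 16 11
f 15 13 11
f 11 16 15
f 15 14 13
f 16 14 15
f 18 17 21
f 18 21 19
f 19 21 22
f 19 22 20
f 21 17 23
f 21 23 22
f 22 23 24
f 22 24 20
f 23 17 25
f 23 25 24
f 24 25 26
f 24 26 20
f 25 17 27
f 25 27 26
f 26 27 28
f 26 28 20
f 27 17 29
f 27 29 28
f 28 29 30
f 28 30 20
f 29 17 31
f 29 31 30
f 30 31 32
f 30 32 20
f 31 17 33
f 31 33 32
f 32 33 34
f 32 34 20
f 33 17 35
f 33 35 34
f 34 35 36
f 34 36 20
f 35 17 18
f 35 18 36
f 36 18 19
f 36 19 20
f 37 48 42
f 37 42 38
f 37 38 44
f 37 44 47
f 37 47 48
f 38 42 46
f 42 48 41
f 48 47 39
f 47 44 43
f 44 38 45
f 40 46 41
f 40 41 39
f 40 39 43
f 40 43 45
f 40 45 46
f 41 46 42
f 39 41 48
f 43 39 47
f 45 43 44
f 46 45 38
f 50 52 49
f 53 50 49
f 49 52 51
f 51 53 49
f 50 56 52
f 54 50 53
f 54 56 50
f 52 56 51
f 55 53 51
f 51 56 55
f 55 54 53
f 56 54 55



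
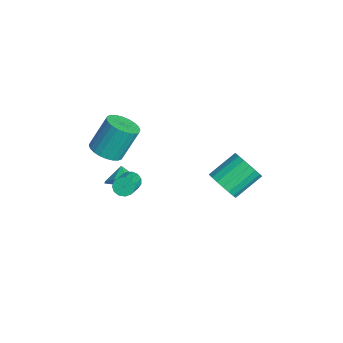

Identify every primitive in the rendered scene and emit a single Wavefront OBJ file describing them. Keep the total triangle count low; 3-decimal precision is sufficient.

v -3.454 -2.719 -1.91
v -2.822 -2.62 -1.103
v -4.266 -2.581 -1.29
v -2.938 -1.99 -1.396
v -3.296 -1.701 -1.93
v -3.728 -1.889 -2.454
v -4.032 -2.465 -2.723
v -4.065 -3.159 -2.612
v -3.813 -3.648 -2.172
v -3.393 -3.702 -1.609
v -3.001 -3.296 -1.187
v 0.079 1.915 -0.201
v 0.498 1.491 0.638
v 0.02 3.08 1.681
v -0.399 3.505 0.841
v 0.85 1.718 0.453
v 0.372 3.308 1.495
v 1.049 1.985 0.138
v 0.571 3.574 1.18
v 1.056 2.238 -0.245
v 0.578 3.827 0.798
v 0.87 2.427 -0.618
v 0.392 4.016 0.424
v 0.527 2.515 -0.909
v 0.048 4.104 0.133
v 0.095 2.484 -1.06
v -0.383 4.073 -0.018
v -0.34 2.34 -1.041
v -0.818 3.929 0.002
v -0.692 2.112 -0.855
v -1.17 3.702 0.187
v -0.891 1.846 -0.54
v -1.369 3.435 0.502
v -0.898 1.593 -0.158
v -1.376 3.182 0.885
v -0.712 1.404 0.216
v -1.19 2.993 1.258
v -0.368 1.316 0.507
v -0.847 2.905 1.549
v 0.063 1.347 0.658
v -0.415 2.936 1.7
v -1.824 -3.953 2.524
v -0.844 -3.814 2.561
v -1.057 -2.789 4.393
v -2.036 -2.927 4.356
v -0.958 -3.498 2.37
v -1.17 -2.473 4.202
v -1.203 -3.251 2.204
v -1.416 -2.226 4.035
v -1.543 -3.11 2.085
v -1.756 -2.085 3.917
v -1.926 -3.098 2.034
v -2.139 -2.073 3.866
v -2.293 -3.216 2.057
v -2.506 -2.191 3.889
v -2.588 -3.446 2.152
v -2.801 -2.421 3.984
v -2.768 -3.753 2.303
v -2.981 -2.728 4.135
v -2.803 -4.091 2.487
v -3.016 -3.066 4.319
v -2.69 -4.407 2.678
v -2.902 -3.382 4.51
v -2.444 -4.654 2.845
v -2.657 -3.629 4.676
v -2.104 -4.795 2.963
v -2.317 -3.77 4.795
v -1.721 -4.807 3.014
v -1.934 -3.782 4.846
v -1.354 -4.689 2.991
v -1.567 -3.664 4.823
v -1.059 -4.459 2.896
v -1.272 -3.434 4.728
v -0.879 -4.152 2.745
v -1.092 -3.127 4.577
v 0.527 -3.207 1.892
v 0.835 -2.7 1.802
v 2.261 -3.386 2.817
v 1.953 -3.893 2.908
v 0.656 -2.654 2.085
v 2.082 -3.339 3.1
v 0.436 -2.783 2.307
v 1.862 -3.469 3.322
v 0.245 -3.047 2.397
v 1.671 -3.733 3.412
v 0.143 -3.362 2.327
v 1.569 -4.047 3.342
v 0.164 -3.628 2.119
v 1.59 -4.313 3.134
v 0.299 -3.76 1.839
v 1.726 -4.445 2.854
v 0.507 -3.717 1.576
v 1.933 -4.402 2.591
v 0.721 -3.512 1.413
v 2.148 -4.197 2.429
v 0.874 -3.21 1.403
v 2.3 -3.896 2.418
v 0.916 -2.908 1.548
v 2.342 -3.593 2.563
f 2 1 4
f 2 4 3
f 4 1 5
f 4 5 3
f 5 1 6
f 5 6 3
f 6 1 7
f 6 7 3
f 7 1 8
f 7 8 3
f 8 1 9
f 8 9 3
f 9 1 10
f 9 10 3
f 10 1 11
f 10 11 3
f 11 1 2
f 11 2 3
f 13 12 16
f 13 16 14
f 14 16 17
f 14 17 15
f 16 12 18
f 16 18 17
f 17 18 19
f 17 19 15
f 18 12 20
f 18 20 19
f 19 20 21
f 19 21 15
f 20 12 22
f 20 22 21
f 21 22 23
f 21 23 15
f 22 12 24
f 22 24 23
f 23 24 25
f 23 25 15
f 24 12 26
f 24 26 25
f 25 26 27
f 25 27 15
f 26 12 28
f 26 28 27
f 27 28 29
f 27 29 15
f 28 12 30
f 28 30 29
f 29 30 31
f 29 31 15
f 30 12 32
f 30 32 31
f 31 32 33
f 31 33 15
f 32 12 34
f 32 34 33
f 33 34 35
f 33 35 15
f 34 12 36
f 34 36 35
f 35 36 37
f 35 37 15
f 36 12 38
f 36 38 37
f 37 38 39
f 37 39 15
f 38 12 40
f 38 40 39
f 39 40 41
f 39 41 15
f 40 12 13
f 40 13 41
f 41 13 14
f 41 14 15
f 43 42 46
f 43 46 44
f 44 46 47
f 44 47 45
f 46 42 48
f 46 48 47
f 47 48 49
f 47 49 45
f 48 42 50
f 48 50 49
f 49 50 51
f 49 51 45
f 50 42 52
f 50 52 51
f 51 52 53
f 51 53 45
f 52 42 54
f 52 54 53
f 53 54 55
f 53 55 45
f 54 42 56
f 54 56 55
f 55 56 57
f 55 57 45
f 56 42 58
f 56 58 57
f 57 58 59
f 57 59 45
f 58 42 60
f 58 60 59
f 59 60 61
f 59 61 45
f 60 42 62
f 60 62 61
f 61 62 63
f 61 63 45
f 62 42 64
f 62 64 63
f 63 64 65
f 63 65 45
f 64 42 66
f 64 66 65
f 65 66 67
f 65 67 45
f 66 42 68
f 66 68 67
f 67 68 69
f 67 69 45
f 68 42 70
f 68 70 69
f 69 70 71
f 69 71 45
f 70 42 72
f 70 72 71
f 71 72 73
f 71 73 45
f 72 42 74
f 72 74 73
f 73 74 75
f 73 75 45
f 74 42 43
f 74 43 75
f 75 43 44
f 75 44 45
f 77 76 80
f 77 80 78
f 78 80 81
f 78 81 79
f 80 76 82
f 80 82 81
f 81 82 83
f 81 83 79
f 82 76 84
f 82 84 83
f 83 84 85
f 83 85 79
f 84 76 86
f 84 86 85
f 85 86 87
f 85 87 79
f 86 76 88
f 86 88 87
f 87 88 89
f 87 89 79
f 88 76 90
f 88 90 89
f 89 90 91
f 89 91 79
f 90 76 92
f 90 92 91
f 91 92 93
f 91 93 79
f 92 76 94
f 92 94 93
f 93 94 95
f 93 95 79
f 94 76 96
f 94 96 95
f 95 96 97
f 95 97 79
f 96 76 98
f 96 98 97
f 97 98 99
f 97 99 79
f 98 76 77
f 98 77 99
f 99 77 78
f 99 78 79



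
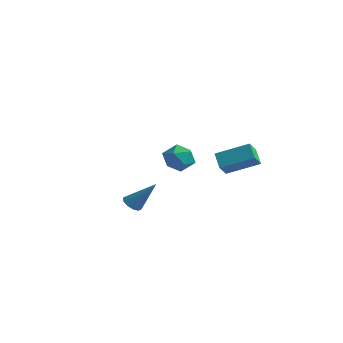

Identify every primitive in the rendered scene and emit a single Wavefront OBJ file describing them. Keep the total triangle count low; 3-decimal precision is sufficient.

v 2.857 1.354 -2.374
v 3.088 0.624 -1.732
v 2.168 1.743 -1.684
v 2.4 1.013 -1.041
v 4.2 2.427 -1.639
v 4.432 1.697 -0.996
v 3.512 2.816 -0.948
v 3.743 2.086 -0.306
v -2.382 4.308 -2.752
v -1.703 3.642 -2.525
v -3.097 3.258 -3.695
v -2.418 2.592 -3.468
v -3.064 2.881 -2.794
v -2.622 3.53 -2.21
v -2.178 3.37 -4.01
v -1.736 4.019 -3.426
v -1.577 3.062 -3.302
v -2.125 2.76 -2.551
v -2.675 4.14 -3.669
v -3.223 3.838 -2.918
v 1.179 -3.518 -3.517
v 1.607 -3.866 -3.697
v 2.241 -2.942 -2.103
v 1.648 -3.548 -3.857
v 1.51 -3.218 -3.888
v 1.245 -3.003 -3.776
v 0.956 -2.985 -3.566
v 0.751 -3.17 -3.337
v 0.71 -3.488 -3.177
v 0.848 -3.817 -3.147
v 1.112 -4.032 -3.258
v 1.402 -4.051 -3.468
f 2 4 1
f 5 2 1
f 1 4 3
f 3 5 1
f 2 8 4
f 6 2 5
f 6 8 2
f 4 8 3
f 7 5 3
f 3 8 7
f 7 6 5
f 8 6 7
f 9 20 14
f 9 14 10
f 9 10 16
f 9 16 19
f 9 19 20
f 10 14 18
f 14 20 13
f 20 19 11
f 19 16 15
f 16 10 17
f 12 18 13
f 12 13 11
f 12 11 15
f 12 15 17
f 12 17 18
f 13 18 14
f 11 13 20
f 15 11 19
f 17 15 16
f 18 17 10
f 22 21 24
f 22 24 23
f 24 21 25
f 24 25 23
f 25 21 26
f 25 26 23
f 26 21 27
f 26 27 23
f 27 21 28
f 27 28 23
f 28 21 29
f 28 29 23
f 29 21 30
f 29 30 23
f 30 21 31
f 30 31 23
f 31 21 32
f 31 32 23
f 32 21 22
f 32 22 23



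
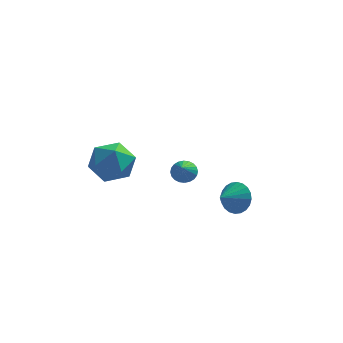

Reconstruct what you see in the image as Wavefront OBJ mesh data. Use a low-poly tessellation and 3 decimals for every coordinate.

v 2.691 -0.746 -1.511
v 3.188 -0.711 -0.822
v 2.049 -1.514 -1.009
v 2.963 -0.477 -0.752
v 2.698 -0.284 -0.798
v 2.431 -0.162 -0.952
v 2.203 -0.128 -1.191
v 2.051 -0.189 -1.479
v 1.995 -0.334 -1.772
v 2.046 -0.542 -2.025
v 2.195 -0.782 -2.2
v 2.419 -1.016 -2.27
v 2.685 -1.208 -2.225
v 2.952 -1.331 -2.071
v 3.179 -1.364 -1.831
v 3.332 -1.304 -1.543
v 3.387 -1.158 -1.25
v 3.337 -0.95 -0.997
v -2.31 -1.158 1.97
v -1.514 -1.841 1.535
v -3.566 -1.919 0.865
v -2.77 -2.602 0.43
v -3.115 -2.743 1.503
v -2.339 -2.273 2.186
v -2.741 -1.487 0.214
v -1.965 -1.017 0.897
v -1.78 -2.045 0.45
v -2.011 -2.821 1.246
v -3.069 -0.939 1.154
v -3.3 -1.715 1.95
v -0.059 4.148 -3.338
v 0.245 3.754 -3.741
v -0.081 3.152 -2.382
v 0.437 3.862 -3.624
v 0.554 4.014 -3.463
v 0.578 4.186 -3.283
v 0.504 4.352 -3.112
v 0.345 4.487 -2.975
v 0.124 4.57 -2.893
v -0.124 4.589 -2.879
v -0.363 4.541 -2.935
v -0.555 4.433 -3.052
v -0.672 4.282 -3.212
v -0.695 4.11 -3.392
v -0.622 3.944 -3.563
v -0.463 3.809 -3.7
v -0.242 3.725 -3.782
v 0.006 3.706 -3.796
f 2 1 4
f 2 4 3
f 4 1 5
f 4 5 3
f 5 1 6
f 5 6 3
f 6 1 7
f 6 7 3
f 7 1 8
f 7 8 3
f 8 1 9
f 8 9 3
f 9 1 10
f 9 10 3
f 10 1 11
f 10 11 3
f 11 1 12
f 11 12 3
f 12 1 13
f 12 13 3
f 13 1 14
f 13 14 3
f 14 1 15
f 14 15 3
f 15 1 16
f 15 16 3
f 16 1 17
f 16 17 3
f 17 1 18
f 17 18 3
f 18 1 2
f 18 2 3
f 19 30 24
f 19 24 20
f 19 20 26
f 19 26 29
f 19 29 30
f 20 24 28
f 24 30 23
f 30 29 21
f 29 26 25
f 26 20 27
f 22 28 23
f 22 23 21
f 22 21 25
f 22 25 27
f 22 27 28
f 23 28 24
f 21 23 30
f 25 21 29
f 27 25 26
f 28 27 20
f 32 31 34
f 32 34 33
f 34 31 35
f 34 35 33
f 35 31 36
f 35 36 33
f 36 31 37
f 36 37 33
f 37 31 38
f 37 38 33
f 38 31 39
f 38 39 33
f 39 31 40
f 39 40 33
f 40 31 41
f 40 41 33
f 41 31 42
f 41 42 33
f 42 31 43
f 42 43 33
f 43 31 44
f 43 44 33
f 44 31 45
f 44 45 33
f 45 31 46
f 45 46 33
f 46 31 47
f 46 47 33
f 47 31 48
f 47 48 33
f 48 31 32
f 48 32 33



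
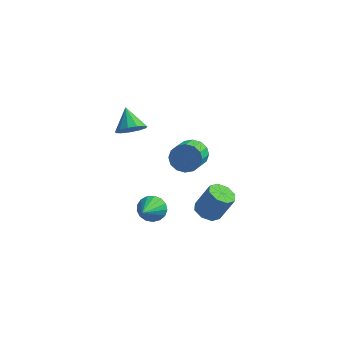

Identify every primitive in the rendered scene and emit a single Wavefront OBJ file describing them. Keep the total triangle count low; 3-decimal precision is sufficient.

v -2.747 0.096 1.346
v -2.262 -0.229 1.991
v -3.453 0.964 2.314
v -2.019 0.161 1.818
v -2.008 0.53 1.495
v -2.231 0.761 1.125
v -2.619 0.781 0.825
v -3.047 0.583 0.69
v -3.379 0.231 0.764
v -3.512 -0.164 1.022
v -3.401 -0.477 1.383
v -3.083 -0.608 1.732
v -2.658 -0.515 1.959
v 1.827 -0.5 -3.405
v 2.346 0.015 -3.731
v 3.071 0.254 -2.201
v 2.553 -0.26 -1.875
v 1.836 0.29 -3.533
v 2.561 0.529 -2.003
v 1.321 0.102 -3.259
v 2.046 0.342 -1.729
v 1.103 -0.438 -3.071
v 1.828 -0.199 -1.541
v 1.309 -1.014 -3.079
v 2.034 -0.775 -1.549
v 1.819 -1.289 -3.277
v 2.544 -1.05 -1.747
v 2.334 -1.102 -3.551
v 3.059 -0.862 -2.021
v 2.552 -0.561 -3.739
v 3.277 -0.322 -2.209
v -0.302 -2.827 -2.051
v 0.037 -2.399 -1.453
v -0.098 -4.473 -0.989
v -0.342 -2.392 -1.369
v -0.711 -2.484 -1.441
v -0.987 -2.655 -1.653
v -1.106 -2.866 -1.957
v -1.041 -3.067 -2.281
v -0.806 -3.214 -2.553
v -0.457 -3.271 -2.71
v -0.072 -3.227 -2.716
v 0.261 -3.091 -2.57
v 0.464 -2.895 -2.304
v 0.492 -2.683 -1.981
v 0.337 -2.504 -1.674
v -0.822 3.831 -2.806
v -0.109 4.191 -2.328
v 0.114 2.668 -1.516
v -0.598 2.309 -1.994
v -0.498 4.278 -2.057
v -0.275 2.755 -1.245
v -0.973 4.246 -1.987
v -0.75 2.723 -1.175
v -1.408 4.102 -2.136
v -1.184 2.579 -1.325
v -1.685 3.886 -2.465
v -1.462 2.363 -1.654
v -1.731 3.656 -2.885
v -1.508 2.133 -2.074
v -1.534 3.472 -3.284
v -1.311 1.949 -2.472
v -1.145 3.385 -3.555
v -0.922 1.862 -2.743
v -0.67 3.417 -3.625
v -0.447 1.894 -2.813
v -0.236 3.561 -3.475
v -0.012 2.038 -2.664
v 0.042 3.777 -3.146
v 0.265 2.254 -2.335
v 0.088 4.007 -2.726
v 0.311 2.484 -1.915
f 2 1 4
f 2 4 3
f 4 1 5
f 4 5 3
f 5 1 6
f 5 6 3
f 6 1 7
f 6 7 3
f 7 1 8
f 7 8 3
f 8 1 9
f 8 9 3
f 9 1 10
f 9 10 3
f 10 1 11
f 10 11 3
f 11 1 12
f 11 12 3
f 12 1 13
f 12 13 3
f 13 1 2
f 13 2 3
f 15 14 18
f 15 18 16
f 16 18 19
f 16 19 17
f 18 14 20
f 18 20 19
f 19 20 21
f 19 21 17
f 20 14 22
f 20 22 21
f 21 22 23
f 21 23 17
f 22 14 24
f 22 24 23
f 23 24 25
f 23 25 17
f 24 14 26
f 24 26 25
f 25 26 27
f 25 27 17
f 26 14 28
f 26 28 27
f 27 28 29
f 27 29 17
f 28 14 30
f 28 30 29
f 29 30 31
f 29 31 17
f 30 14 15
f 30 15 31
f 31 15 16
f 31 16 17
f 33 32 35
f 33 35 34
f 35 32 36
f 35 36 34
f 36 32 37
f 36 37 34
f 37 32 38
f 37 38 34
f 38 32 39
f 38 39 34
f 39 32 40
f 39 40 34
f 40 32 41
f 40 41 34
f 41 32 42
f 41 42 34
f 42 32 43
f 42 43 34
f 43 32 44
f 43 44 34
f 44 32 45
f 44 45 34
f 45 32 46
f 45 46 34
f 46 32 33
f 46 33 34
f 48 47 51
f 48 51 49
f 49 51 52
f 49 52 50
f 51 47 53
f 51 53 52
f 52 53 54
f 52 54 50
f 53 47 55
f 53 55 54
f 54 55 56
f 54 56 50
f 55 47 57
f 55 57 56
f 56 57 58
f 56 58 50
f 57 47 59
f 57 59 58
f 58 59 60
f 58 60 50
f 59 47 61
f 59 61 60
f 60 61 62
f 60 62 50
f 61 47 63
f 61 63 62
f 62 63 64
f 62 64 50
f 63 47 65
f 63 65 64
f 64 65 66
f 64 66 50
f 65 47 67
f 65 67 66
f 66 67 68
f 66 68 50
f 67 47 69
f 67 69 68
f 68 69 70
f 68 70 50
f 69 47 71
f 69 71 70
f 70 71 72
f 70 72 50
f 71 47 48
f 71 48 72
f 72 48 49
f 72 49 50



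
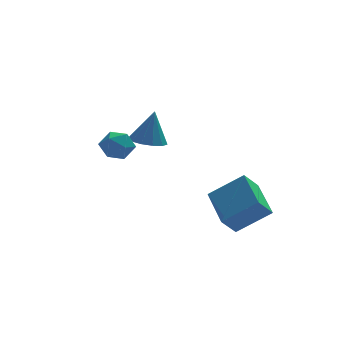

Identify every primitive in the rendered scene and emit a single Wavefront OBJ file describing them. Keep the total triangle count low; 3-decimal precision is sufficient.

v 1.355 -0.728 -1.393
v 2.014 -0.612 -1.558
v 1.645 -0.552 -0.107
v 1.837 -0.266 -1.566
v 1.506 -0.067 -1.518
v 1.127 -0.078 -1.431
v 0.821 -0.296 -1.332
v 0.684 -0.651 -1.252
v 0.76 -1.03 -1.217
v 1.024 -1.314 -1.238
v 1.394 -1.412 -1.308
v 1.751 -1.293 -1.405
v 1.982 -0.995 -1.498
v 3.025 -4.451 -3.525
v 4.186 -4.673 -2.651
v 2.925 -2.93 -3.006
v 4.086 -3.152 -2.132
v 3.574 -4.188 -4.188
v 4.735 -4.41 -3.314
v 3.474 -2.667 -3.669
v 4.635 -2.889 -2.795
v -0.763 -3.471 -0.085
v -0.335 -3.246 0.319
v -0.025 -3.954 -0.599
v 0.403 -3.729 -0.195
v -0.015 -4.16 -0.003
v -0.471 -3.862 0.315
v 0.111 -3.338 -0.595
v -0.345 -3.04 -0.277
v 0.206 -3.164 0.004
v 0.128 -3.672 0.37
v -0.488 -3.528 -0.65
v -0.566 -4.036 -0.284
f 2 1 4
f 2 4 3
f 4 1 5
f 4 5 3
f 5 1 6
f 5 6 3
f 6 1 7
f 6 7 3
f 7 1 8
f 7 8 3
f 8 1 9
f 8 9 3
f 9 1 10
f 9 10 3
f 10 1 11
f 10 11 3
f 11 1 12
f 11 12 3
f 12 1 13
f 12 13 3
f 13 1 2
f 13 2 3
f 15 17 14
f 18 15 14
f 14 17 16
f 16 18 14
f 15 21 17
f 19 15 18
f 19 21 15
f 17 21 16
f 20 18 16
f 16 21 20
f 20 19 18
f 21 19 20
f 22 33 27
f 22 27 23
f 22 23 29
f 22 29 32
f 22 32 33
f 23 27 31
f 27 33 26
f 33 32 24
f 32 29 28
f 29 23 30
f 25 31 26
f 25 26 24
f 25 24 28
f 25 28 30
f 25 30 31
f 26 31 27
f 24 26 33
f 28 24 32
f 30 28 29
f 31 30 23



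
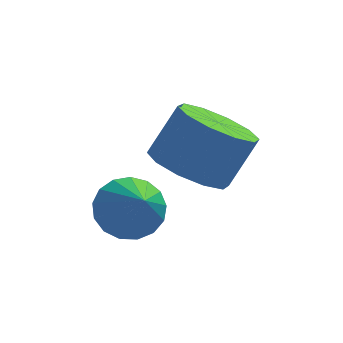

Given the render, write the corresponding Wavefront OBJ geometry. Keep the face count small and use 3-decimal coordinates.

v 1.472 -1.768 0.256
v 2.213 -1.319 -0.372
v 2.929 -0.783 0.857
v 2.188 -1.232 1.484
v 1.728 -0.878 -0.281
v 2.444 -0.343 0.948
v 1.145 -0.778 0.015
v 1.861 -0.242 1.243
v 0.687 -1.055 0.403
v 1.403 -0.52 1.631
v 0.529 -1.605 0.734
v 1.245 -1.07 1.963
v 0.731 -2.217 0.883
v 1.447 -1.681 2.112
v 1.216 -2.657 0.792
v 1.932 -2.122 2.021
v 1.799 -2.758 0.497
v 2.515 -2.222 1.725
v 2.257 -2.48 0.109
v 2.973 -1.945 1.337
v 2.415 -1.93 -0.223
v 3.131 -1.395 1.006
v 0.112 -2.219 -0.772
v 0.909 -2.356 -1.12
v 0.468 -3.361 0.492
v 0.97 -2.039 -0.85
v 0.835 -1.762 -0.562
v 0.535 -1.591 -0.322
v 0.137 -1.563 -0.185
v -0.266 -1.685 -0.183
v -0.582 -1.93 -0.315
v -0.739 -2.241 -0.552
v -0.702 -2.546 -0.839
v -0.477 -2.777 -1.111
v -0.118 -2.88 -1.305
v 0.294 -2.831 -1.377
v 0.665 -2.642 -1.31
f 2 1 5
f 2 5 3
f 3 5 6
f 3 6 4
f 5 1 7
f 5 7 6
f 6 7 8
f 6 8 4
f 7 1 9
f 7 9 8
f 8 9 10
f 8 10 4
f 9 1 11
f 9 11 10
f 10 11 12
f 10 12 4
f 11 1 13
f 11 13 12
f 12 13 14
f 12 14 4
f 13 1 15
f 13 15 14
f 14 15 16
f 14 16 4
f 15 1 17
f 15 17 16
f 16 17 18
f 16 18 4
f 17 1 19
f 17 19 18
f 18 19 20
f 18 20 4
f 19 1 21
f 19 21 20
f 20 21 22
f 20 22 4
f 21 1 2
f 21 2 22
f 22 2 3
f 22 3 4
f 24 23 26
f 24 26 25
f 26 23 27
f 26 27 25
f 27 23 28
f 27 28 25
f 28 23 29
f 28 29 25
f 29 23 30
f 29 30 25
f 30 23 31
f 30 31 25
f 31 23 32
f 31 32 25
f 32 23 33
f 32 33 25
f 33 23 34
f 33 34 25
f 34 23 35
f 34 35 25
f 35 23 36
f 35 36 25
f 36 23 37
f 36 37 25
f 37 23 24
f 37 24 25



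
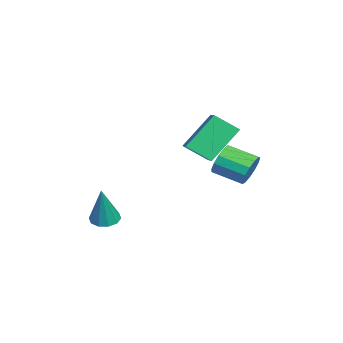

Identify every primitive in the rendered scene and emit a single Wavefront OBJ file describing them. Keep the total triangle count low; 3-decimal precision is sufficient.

v 2.73 3.476 -0.565
v 3.028 3.127 -1.257
v 2.609 1.795 -0.766
v 2.31 2.144 -0.075
v 3.38 3.13 -0.948
v 2.96 1.798 -0.458
v 3.525 3.243 -0.518
v 3.105 1.911 -0.028
v 3.418 3.429 -0.103
v 2.998 2.098 0.387
v 3.092 3.631 0.165
v 2.673 2.299 0.656
v 2.651 3.783 0.202
v 2.232 2.451 0.692
v 2.236 3.838 -0.005
v 1.816 2.506 0.485
v 1.977 3.778 -0.39
v 1.557 2.446 0.101
v 1.957 3.622 -0.83
v 1.537 2.29 -0.34
v 2.182 3.419 -1.187
v 1.763 2.088 -0.696
v 2.582 3.235 -1.346
v 2.162 1.903 -0.855
v 0.567 0.415 -0.098
v -0.262 1.593 1.484
v 0.642 1.54 -0.895
v -0.187 2.717 0.687
v 1.607 0.623 0.293
v 0.778 1.8 1.875
v 1.682 1.747 -0.504
v 0.853 2.925 1.078
v 3.566 -2.692 -3.245
v 3.945 -3.25 -3.39
v 4.194 -2.768 -1.315
v 4.188 -2.906 -3.455
v 4.193 -2.48 -3.44
v 3.959 -2.135 -3.35
v 3.575 -2.002 -3.22
v 3.188 -2.134 -3.099
v 2.945 -2.478 -3.034
v 2.939 -2.904 -3.049
v 3.173 -3.249 -3.139
v 3.557 -3.381 -3.269
f 2 1 5
f 2 5 3
f 3 5 6
f 3 6 4
f 5 1 7
f 5 7 6
f 6 7 8
f 6 8 4
f 7 1 9
f 7 9 8
f 8 9 10
f 8 10 4
f 9 1 11
f 9 11 10
f 10 11 12
f 10 12 4
f 11 1 13
f 11 13 12
f 12 13 14
f 12 14 4
f 13 1 15
f 13 15 14
f 14 15 16
f 14 16 4
f 15 1 17
f 15 17 16
f 16 17 18
f 16 18 4
f 17 1 19
f 17 19 18
f 18 19 20
f 18 20 4
f 19 1 21
f 19 21 20
f 20 21 22
f 20 22 4
f 21 1 23
f 21 23 22
f 22 23 24
f 22 24 4
f 23 1 2
f 23 2 24
f 24 2 3
f 24 3 4
f 26 28 25
f 29 26 25
f 25 28 27
f 27 29 25
f 26 32 28
f 30 26 29
f 30 32 26
f 28 32 27
f 31 29 27
f 27 32 31
f 31 30 29
f 32 30 31
f 34 33 36
f 34 36 35
f 36 33 37
f 36 37 35
f 37 33 38
f 37 38 35
f 38 33 39
f 38 39 35
f 39 33 40
f 39 40 35
f 40 33 41
f 40 41 35
f 41 33 42
f 41 42 35
f 42 33 43
f 42 43 35
f 43 33 44
f 43 44 35
f 44 33 34
f 44 34 35

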